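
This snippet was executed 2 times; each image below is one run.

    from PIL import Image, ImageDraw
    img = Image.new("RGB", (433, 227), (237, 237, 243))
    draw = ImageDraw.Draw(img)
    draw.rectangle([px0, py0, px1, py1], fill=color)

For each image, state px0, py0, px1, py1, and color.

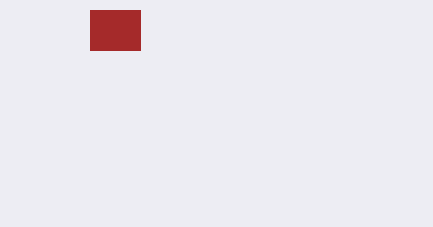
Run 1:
px0 = 90, py0 = 10, px1 = 140, py1 = 50, color = 'brown'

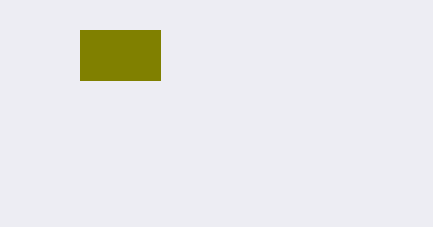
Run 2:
px0 = 80; py0 = 30; px1 = 160; py1 = 80; color = 'olive'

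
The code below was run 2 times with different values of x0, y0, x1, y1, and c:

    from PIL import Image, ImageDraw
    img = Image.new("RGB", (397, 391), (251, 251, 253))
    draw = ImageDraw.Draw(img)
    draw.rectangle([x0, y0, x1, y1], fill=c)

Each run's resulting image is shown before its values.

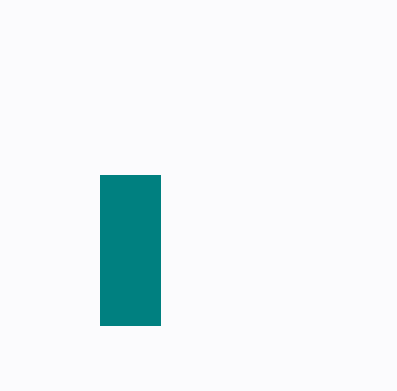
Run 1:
x0 = 100
y0 = 175
x1 = 160
y1 = 325
c = 'teal'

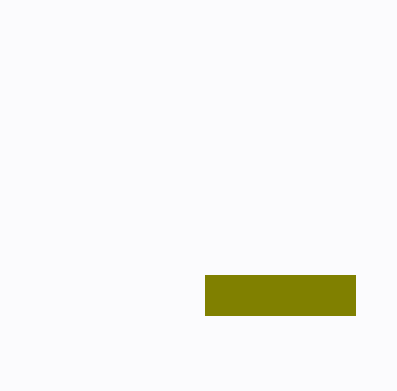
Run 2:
x0 = 205; y0 = 275; x1 = 355; y1 = 315; c = 'olive'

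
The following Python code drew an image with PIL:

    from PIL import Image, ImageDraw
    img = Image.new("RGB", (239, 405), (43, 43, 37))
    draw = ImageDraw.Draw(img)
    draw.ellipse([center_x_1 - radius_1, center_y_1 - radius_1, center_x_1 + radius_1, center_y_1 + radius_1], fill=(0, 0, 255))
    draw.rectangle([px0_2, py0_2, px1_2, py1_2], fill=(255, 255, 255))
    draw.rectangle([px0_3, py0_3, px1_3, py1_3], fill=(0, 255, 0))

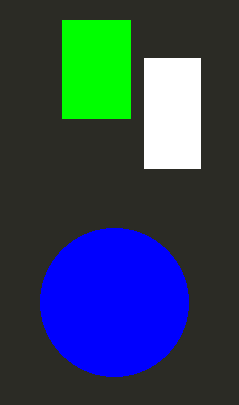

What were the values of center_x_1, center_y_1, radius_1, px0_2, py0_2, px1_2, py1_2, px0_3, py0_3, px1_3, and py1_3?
center_x_1 = 114
center_y_1 = 302
radius_1 = 74
px0_2 = 144
py0_2 = 58
px1_2 = 200
py1_2 = 168
px0_3 = 62
py0_3 = 20
px1_3 = 130
py1_3 = 118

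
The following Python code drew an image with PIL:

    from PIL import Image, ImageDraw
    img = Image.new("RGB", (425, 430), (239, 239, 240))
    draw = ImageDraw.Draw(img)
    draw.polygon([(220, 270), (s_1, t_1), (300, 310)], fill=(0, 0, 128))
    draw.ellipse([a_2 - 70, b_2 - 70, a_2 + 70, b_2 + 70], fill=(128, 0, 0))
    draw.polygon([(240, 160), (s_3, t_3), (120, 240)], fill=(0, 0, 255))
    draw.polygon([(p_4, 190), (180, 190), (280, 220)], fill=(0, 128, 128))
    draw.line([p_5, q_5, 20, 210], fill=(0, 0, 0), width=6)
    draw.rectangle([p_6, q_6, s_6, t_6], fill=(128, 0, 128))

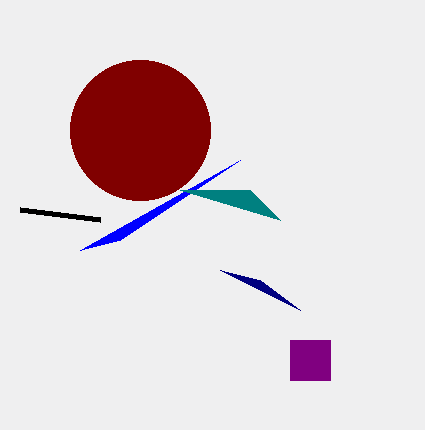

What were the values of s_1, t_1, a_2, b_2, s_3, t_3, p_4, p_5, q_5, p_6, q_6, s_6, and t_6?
s_1 = 260, t_1 = 280, a_2 = 140, b_2 = 130, s_3 = 80, t_3 = 250, p_4 = 250, p_5 = 100, q_5 = 220, p_6 = 290, q_6 = 340, s_6 = 330, t_6 = 380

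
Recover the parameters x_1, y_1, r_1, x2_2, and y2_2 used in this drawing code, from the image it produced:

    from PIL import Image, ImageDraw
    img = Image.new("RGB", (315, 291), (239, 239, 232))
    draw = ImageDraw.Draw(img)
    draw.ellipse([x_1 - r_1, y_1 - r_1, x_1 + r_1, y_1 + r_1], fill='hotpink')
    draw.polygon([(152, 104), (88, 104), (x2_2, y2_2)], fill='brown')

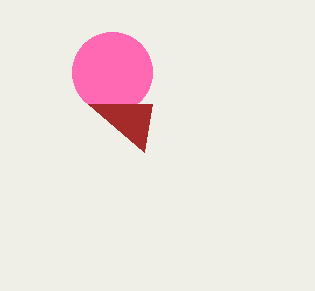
x_1 = 112; y_1 = 72; r_1 = 40; x2_2 = 144; y2_2 = 152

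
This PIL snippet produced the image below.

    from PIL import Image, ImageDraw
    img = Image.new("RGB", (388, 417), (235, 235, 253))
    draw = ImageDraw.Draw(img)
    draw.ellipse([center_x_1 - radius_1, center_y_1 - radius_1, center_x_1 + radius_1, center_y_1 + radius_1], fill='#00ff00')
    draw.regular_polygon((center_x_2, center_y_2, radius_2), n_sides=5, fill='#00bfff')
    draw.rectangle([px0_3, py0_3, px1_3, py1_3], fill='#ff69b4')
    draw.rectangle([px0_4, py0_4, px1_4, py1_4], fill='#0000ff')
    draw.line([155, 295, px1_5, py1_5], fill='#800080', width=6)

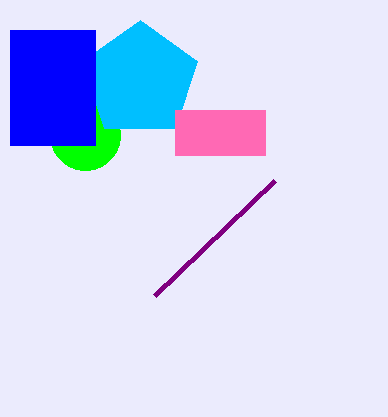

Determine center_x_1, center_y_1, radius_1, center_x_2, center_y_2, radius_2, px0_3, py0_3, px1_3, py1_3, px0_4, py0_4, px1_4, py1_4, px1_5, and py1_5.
center_x_1 = 85; center_y_1 = 135; radius_1 = 35; center_x_2 = 140; center_y_2 = 80; radius_2 = 60; px0_3 = 175; py0_3 = 110; px1_3 = 265; py1_3 = 155; px0_4 = 10; py0_4 = 30; px1_4 = 95; py1_4 = 145; px1_5 = 275; py1_5 = 180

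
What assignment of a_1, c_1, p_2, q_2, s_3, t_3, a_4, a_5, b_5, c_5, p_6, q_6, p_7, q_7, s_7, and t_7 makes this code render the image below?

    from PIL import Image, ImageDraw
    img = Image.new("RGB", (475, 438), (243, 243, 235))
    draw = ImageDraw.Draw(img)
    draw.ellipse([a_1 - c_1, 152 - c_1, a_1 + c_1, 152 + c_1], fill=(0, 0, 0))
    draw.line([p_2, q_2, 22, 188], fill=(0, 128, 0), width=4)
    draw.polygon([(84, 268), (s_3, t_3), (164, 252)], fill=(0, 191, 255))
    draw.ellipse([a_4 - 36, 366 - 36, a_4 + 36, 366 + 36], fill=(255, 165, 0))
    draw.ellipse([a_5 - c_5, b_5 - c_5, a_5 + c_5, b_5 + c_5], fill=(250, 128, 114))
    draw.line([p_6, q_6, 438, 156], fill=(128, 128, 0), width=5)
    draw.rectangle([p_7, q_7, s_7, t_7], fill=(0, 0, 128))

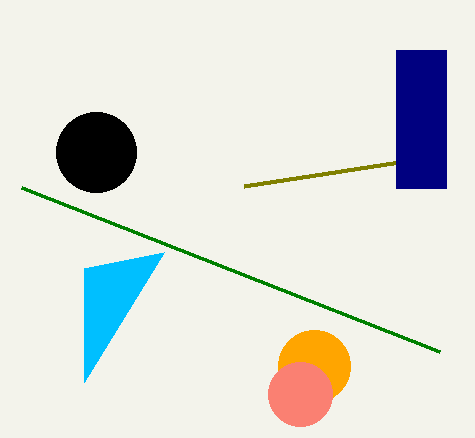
a_1 = 96, c_1 = 40, p_2 = 440, q_2 = 352, s_3 = 84, t_3 = 382, a_4 = 314, a_5 = 300, b_5 = 394, c_5 = 32, p_6 = 244, q_6 = 186, p_7 = 396, q_7 = 50, s_7 = 446, t_7 = 188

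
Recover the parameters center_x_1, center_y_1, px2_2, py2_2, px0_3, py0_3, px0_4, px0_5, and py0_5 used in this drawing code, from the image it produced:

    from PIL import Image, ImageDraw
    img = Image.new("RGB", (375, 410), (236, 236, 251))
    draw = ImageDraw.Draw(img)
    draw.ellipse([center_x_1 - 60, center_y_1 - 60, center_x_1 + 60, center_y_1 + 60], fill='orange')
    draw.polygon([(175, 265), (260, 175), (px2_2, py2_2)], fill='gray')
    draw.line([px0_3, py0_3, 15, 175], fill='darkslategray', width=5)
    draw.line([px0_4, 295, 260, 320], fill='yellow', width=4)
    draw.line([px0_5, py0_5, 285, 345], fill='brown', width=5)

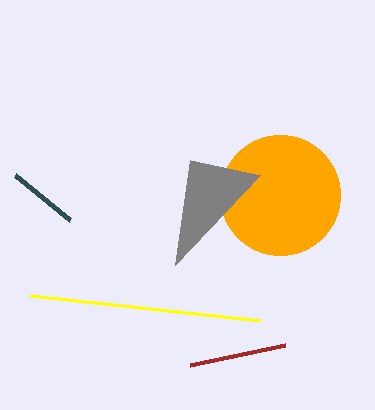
center_x_1 = 280; center_y_1 = 195; px2_2 = 190; py2_2 = 160; px0_3 = 70; py0_3 = 220; px0_4 = 30; px0_5 = 190; py0_5 = 365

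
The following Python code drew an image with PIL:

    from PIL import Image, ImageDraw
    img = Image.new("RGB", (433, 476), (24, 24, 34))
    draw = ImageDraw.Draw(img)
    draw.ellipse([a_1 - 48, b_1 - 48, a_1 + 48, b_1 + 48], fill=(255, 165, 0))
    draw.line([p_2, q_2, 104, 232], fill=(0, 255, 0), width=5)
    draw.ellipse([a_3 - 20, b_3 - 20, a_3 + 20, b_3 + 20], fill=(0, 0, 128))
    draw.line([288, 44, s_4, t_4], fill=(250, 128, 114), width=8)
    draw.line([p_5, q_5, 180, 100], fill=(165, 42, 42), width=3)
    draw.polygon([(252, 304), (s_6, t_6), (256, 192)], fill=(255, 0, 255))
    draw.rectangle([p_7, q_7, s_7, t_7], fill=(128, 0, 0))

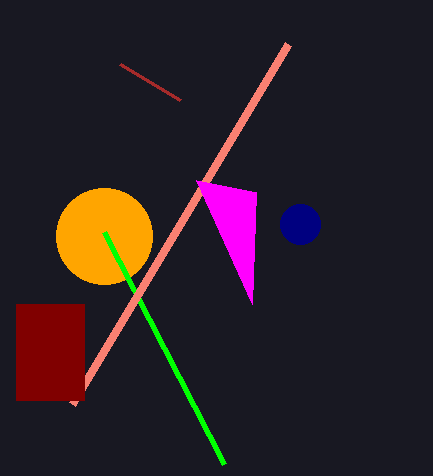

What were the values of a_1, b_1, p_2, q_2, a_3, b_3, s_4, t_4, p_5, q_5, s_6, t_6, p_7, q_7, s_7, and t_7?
a_1 = 104
b_1 = 236
p_2 = 224
q_2 = 464
a_3 = 300
b_3 = 224
s_4 = 72
t_4 = 404
p_5 = 120
q_5 = 64
s_6 = 196
t_6 = 180
p_7 = 16
q_7 = 304
s_7 = 84
t_7 = 400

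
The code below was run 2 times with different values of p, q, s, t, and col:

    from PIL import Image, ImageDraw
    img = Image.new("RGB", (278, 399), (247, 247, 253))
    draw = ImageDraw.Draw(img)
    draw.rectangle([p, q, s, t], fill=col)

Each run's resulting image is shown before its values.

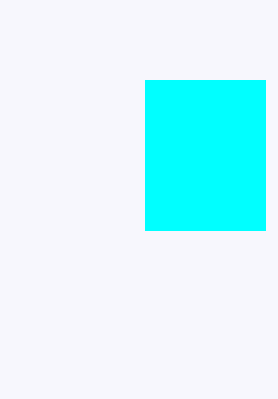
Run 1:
p = 145, q = 80, s = 265, t = 230, col = 'cyan'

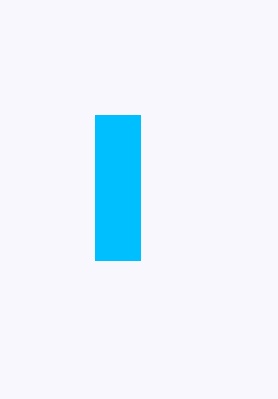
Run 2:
p = 95, q = 115, s = 140, t = 260, col = 'deepskyblue'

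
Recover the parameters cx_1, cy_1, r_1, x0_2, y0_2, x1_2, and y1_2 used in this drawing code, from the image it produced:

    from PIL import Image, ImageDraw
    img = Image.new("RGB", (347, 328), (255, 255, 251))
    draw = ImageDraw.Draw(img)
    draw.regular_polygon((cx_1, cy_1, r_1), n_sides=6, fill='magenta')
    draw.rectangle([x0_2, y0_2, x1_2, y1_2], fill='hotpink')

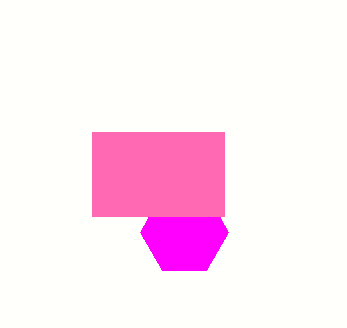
cx_1 = 184
cy_1 = 232
r_1 = 44
x0_2 = 92
y0_2 = 132
x1_2 = 224
y1_2 = 216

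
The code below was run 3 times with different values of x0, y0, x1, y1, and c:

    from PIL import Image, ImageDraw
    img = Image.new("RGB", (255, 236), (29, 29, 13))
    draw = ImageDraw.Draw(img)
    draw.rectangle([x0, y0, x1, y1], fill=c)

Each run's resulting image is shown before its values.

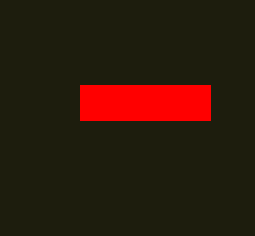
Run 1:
x0 = 80
y0 = 85
x1 = 210
y1 = 120
c = 'red'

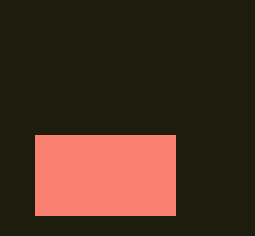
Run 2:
x0 = 35, y0 = 135, x1 = 175, y1 = 215, c = 'salmon'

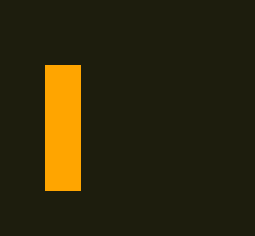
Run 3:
x0 = 45
y0 = 65
x1 = 80
y1 = 190
c = 'orange'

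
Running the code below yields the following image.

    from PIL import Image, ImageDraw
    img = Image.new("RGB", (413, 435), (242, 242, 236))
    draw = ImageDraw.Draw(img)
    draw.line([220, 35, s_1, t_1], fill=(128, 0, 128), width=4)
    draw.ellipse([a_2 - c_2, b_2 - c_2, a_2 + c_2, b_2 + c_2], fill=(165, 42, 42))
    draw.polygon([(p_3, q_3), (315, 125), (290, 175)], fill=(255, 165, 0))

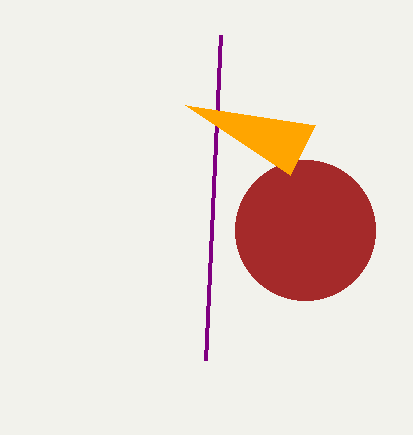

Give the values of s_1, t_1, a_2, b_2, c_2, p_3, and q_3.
s_1 = 205
t_1 = 360
a_2 = 305
b_2 = 230
c_2 = 70
p_3 = 185
q_3 = 105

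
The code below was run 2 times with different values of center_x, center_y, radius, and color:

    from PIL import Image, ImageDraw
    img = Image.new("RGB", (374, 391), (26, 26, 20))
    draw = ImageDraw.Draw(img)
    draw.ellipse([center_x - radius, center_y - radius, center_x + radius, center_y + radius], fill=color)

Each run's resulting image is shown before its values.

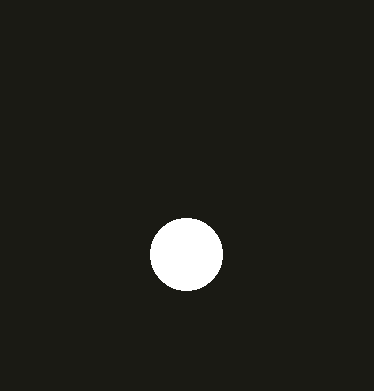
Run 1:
center_x = 186; center_y = 254; radius = 36; color = 'white'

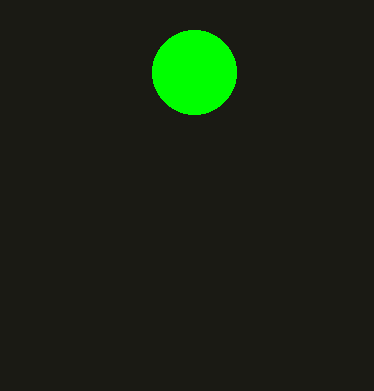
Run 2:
center_x = 194
center_y = 72
radius = 42
color = 'lime'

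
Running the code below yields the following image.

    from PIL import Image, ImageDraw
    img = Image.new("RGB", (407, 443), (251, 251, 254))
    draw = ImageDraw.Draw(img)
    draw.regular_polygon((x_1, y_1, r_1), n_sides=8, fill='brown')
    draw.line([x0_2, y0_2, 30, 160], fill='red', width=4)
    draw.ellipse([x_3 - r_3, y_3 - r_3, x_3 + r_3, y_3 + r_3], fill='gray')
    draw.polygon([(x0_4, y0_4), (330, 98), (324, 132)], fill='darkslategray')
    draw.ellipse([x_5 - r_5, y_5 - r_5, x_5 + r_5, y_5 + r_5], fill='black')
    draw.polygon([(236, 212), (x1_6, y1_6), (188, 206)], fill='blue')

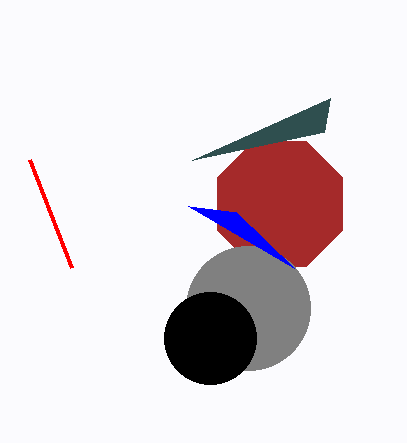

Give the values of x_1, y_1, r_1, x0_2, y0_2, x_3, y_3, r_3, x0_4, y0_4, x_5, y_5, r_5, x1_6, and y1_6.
x_1 = 280
y_1 = 204
r_1 = 68
x0_2 = 72
y0_2 = 268
x_3 = 248
y_3 = 308
r_3 = 62
x0_4 = 192
y0_4 = 160
x_5 = 210
y_5 = 338
r_5 = 46
x1_6 = 294
y1_6 = 268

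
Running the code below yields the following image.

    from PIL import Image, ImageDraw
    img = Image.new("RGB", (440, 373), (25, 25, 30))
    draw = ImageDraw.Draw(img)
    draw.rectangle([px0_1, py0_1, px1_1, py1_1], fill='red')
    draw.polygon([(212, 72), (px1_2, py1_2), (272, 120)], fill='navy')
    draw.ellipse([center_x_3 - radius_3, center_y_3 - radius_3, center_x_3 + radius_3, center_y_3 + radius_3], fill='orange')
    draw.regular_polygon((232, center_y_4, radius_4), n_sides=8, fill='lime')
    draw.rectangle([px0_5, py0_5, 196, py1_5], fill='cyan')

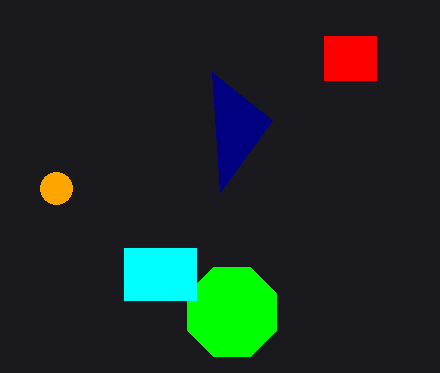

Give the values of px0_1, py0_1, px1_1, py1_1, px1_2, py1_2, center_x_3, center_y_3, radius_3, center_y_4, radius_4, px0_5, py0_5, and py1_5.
px0_1 = 324; py0_1 = 36; px1_1 = 376; py1_1 = 80; px1_2 = 220; py1_2 = 192; center_x_3 = 56; center_y_3 = 188; radius_3 = 16; center_y_4 = 312; radius_4 = 48; px0_5 = 124; py0_5 = 248; py1_5 = 300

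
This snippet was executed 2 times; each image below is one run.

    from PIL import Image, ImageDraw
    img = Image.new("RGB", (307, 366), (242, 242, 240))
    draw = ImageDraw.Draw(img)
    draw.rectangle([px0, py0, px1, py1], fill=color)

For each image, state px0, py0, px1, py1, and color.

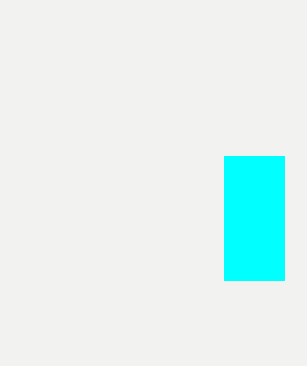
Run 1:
px0 = 224
py0 = 156
px1 = 284
py1 = 280
color = 'cyan'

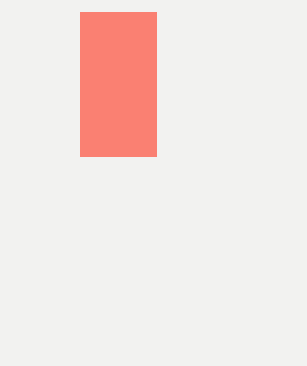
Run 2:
px0 = 80
py0 = 12
px1 = 156
py1 = 156
color = 'salmon'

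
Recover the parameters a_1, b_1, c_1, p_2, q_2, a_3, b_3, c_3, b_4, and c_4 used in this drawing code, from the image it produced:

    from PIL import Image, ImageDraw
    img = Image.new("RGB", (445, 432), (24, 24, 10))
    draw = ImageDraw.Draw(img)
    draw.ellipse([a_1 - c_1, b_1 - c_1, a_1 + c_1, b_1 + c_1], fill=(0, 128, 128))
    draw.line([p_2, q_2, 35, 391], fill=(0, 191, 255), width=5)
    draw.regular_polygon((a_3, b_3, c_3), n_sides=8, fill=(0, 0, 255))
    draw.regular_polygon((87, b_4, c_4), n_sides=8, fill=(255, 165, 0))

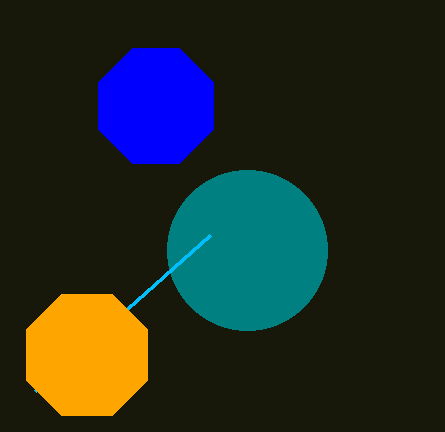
a_1 = 247; b_1 = 250; c_1 = 80; p_2 = 210; q_2 = 235; a_3 = 156; b_3 = 106; c_3 = 62; b_4 = 355; c_4 = 66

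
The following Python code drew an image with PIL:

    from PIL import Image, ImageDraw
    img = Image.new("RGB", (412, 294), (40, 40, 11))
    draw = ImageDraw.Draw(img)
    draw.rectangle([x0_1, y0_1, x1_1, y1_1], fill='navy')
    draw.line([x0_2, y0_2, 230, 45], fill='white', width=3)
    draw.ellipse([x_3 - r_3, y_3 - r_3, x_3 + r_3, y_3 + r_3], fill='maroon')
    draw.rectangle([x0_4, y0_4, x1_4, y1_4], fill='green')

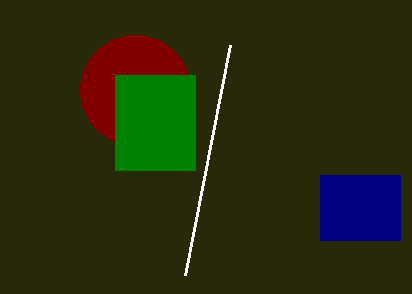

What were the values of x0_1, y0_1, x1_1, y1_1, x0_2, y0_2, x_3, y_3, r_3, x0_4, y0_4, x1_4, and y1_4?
x0_1 = 320, y0_1 = 175, x1_1 = 400, y1_1 = 240, x0_2 = 185, y0_2 = 275, x_3 = 135, y_3 = 90, r_3 = 55, x0_4 = 115, y0_4 = 75, x1_4 = 195, y1_4 = 170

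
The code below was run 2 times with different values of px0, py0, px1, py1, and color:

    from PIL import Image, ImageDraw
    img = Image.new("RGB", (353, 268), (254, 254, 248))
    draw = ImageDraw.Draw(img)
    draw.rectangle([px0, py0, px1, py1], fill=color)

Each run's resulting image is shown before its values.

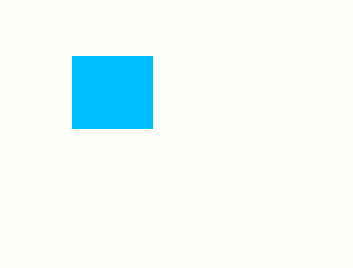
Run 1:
px0 = 72
py0 = 56
px1 = 152
py1 = 128
color = 'deepskyblue'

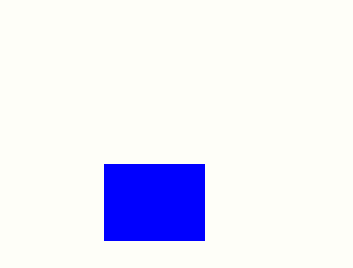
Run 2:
px0 = 104, py0 = 164, px1 = 204, py1 = 240, color = 'blue'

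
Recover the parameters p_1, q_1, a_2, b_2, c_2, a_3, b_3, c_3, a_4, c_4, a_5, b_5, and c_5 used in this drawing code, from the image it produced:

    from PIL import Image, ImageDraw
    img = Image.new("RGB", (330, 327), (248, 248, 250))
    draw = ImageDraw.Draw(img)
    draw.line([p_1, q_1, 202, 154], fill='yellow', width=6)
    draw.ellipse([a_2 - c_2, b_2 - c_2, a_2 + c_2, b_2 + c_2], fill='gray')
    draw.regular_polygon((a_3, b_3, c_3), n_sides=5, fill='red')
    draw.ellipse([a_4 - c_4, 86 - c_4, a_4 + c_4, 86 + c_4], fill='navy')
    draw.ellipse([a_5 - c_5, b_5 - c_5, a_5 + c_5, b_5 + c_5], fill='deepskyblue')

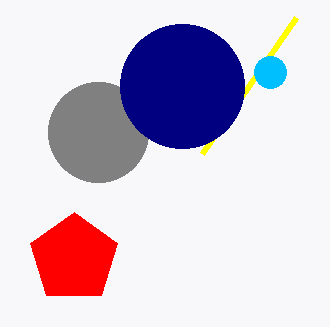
p_1 = 296
q_1 = 18
a_2 = 98
b_2 = 132
c_2 = 50
a_3 = 74
b_3 = 258
c_3 = 46
a_4 = 182
c_4 = 62
a_5 = 270
b_5 = 72
c_5 = 16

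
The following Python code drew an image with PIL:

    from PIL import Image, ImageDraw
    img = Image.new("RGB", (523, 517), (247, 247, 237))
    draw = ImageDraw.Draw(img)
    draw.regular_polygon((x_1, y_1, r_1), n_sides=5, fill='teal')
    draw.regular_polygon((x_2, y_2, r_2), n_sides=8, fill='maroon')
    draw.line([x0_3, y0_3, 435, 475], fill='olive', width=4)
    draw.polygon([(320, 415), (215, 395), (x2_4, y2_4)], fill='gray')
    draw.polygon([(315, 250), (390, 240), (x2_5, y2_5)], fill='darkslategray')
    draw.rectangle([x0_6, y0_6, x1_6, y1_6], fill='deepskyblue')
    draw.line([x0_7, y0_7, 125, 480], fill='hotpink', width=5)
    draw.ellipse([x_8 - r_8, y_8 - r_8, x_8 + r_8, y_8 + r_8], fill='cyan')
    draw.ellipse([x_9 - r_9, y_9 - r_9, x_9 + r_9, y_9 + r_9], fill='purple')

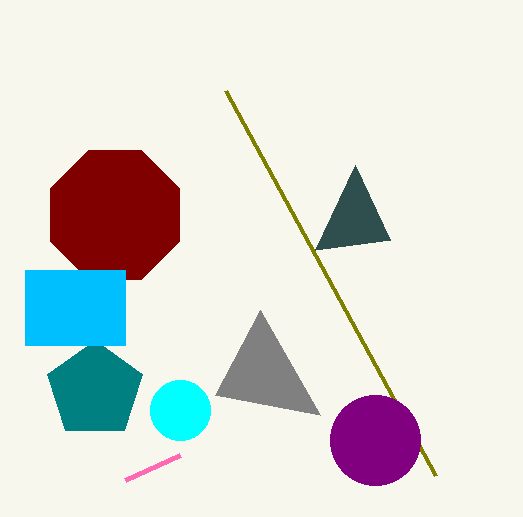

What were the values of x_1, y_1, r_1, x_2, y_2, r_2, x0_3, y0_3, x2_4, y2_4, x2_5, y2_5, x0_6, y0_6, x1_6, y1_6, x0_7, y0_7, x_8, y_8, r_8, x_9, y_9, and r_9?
x_1 = 95; y_1 = 390; r_1 = 50; x_2 = 115; y_2 = 215; r_2 = 70; x0_3 = 225; y0_3 = 90; x2_4 = 260; y2_4 = 310; x2_5 = 355; y2_5 = 165; x0_6 = 25; y0_6 = 270; x1_6 = 125; y1_6 = 345; x0_7 = 180; y0_7 = 455; x_8 = 180; y_8 = 410; r_8 = 30; x_9 = 375; y_9 = 440; r_9 = 45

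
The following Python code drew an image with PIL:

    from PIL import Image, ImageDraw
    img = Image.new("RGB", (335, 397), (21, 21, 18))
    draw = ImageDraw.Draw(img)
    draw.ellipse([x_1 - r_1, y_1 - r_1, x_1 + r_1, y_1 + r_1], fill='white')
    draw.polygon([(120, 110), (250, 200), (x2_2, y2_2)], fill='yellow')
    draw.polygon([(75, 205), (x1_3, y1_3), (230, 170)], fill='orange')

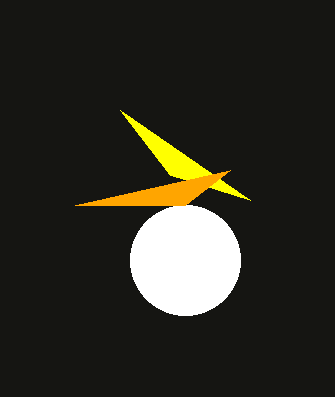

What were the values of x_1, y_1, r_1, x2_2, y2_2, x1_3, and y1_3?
x_1 = 185; y_1 = 260; r_1 = 55; x2_2 = 170; y2_2 = 175; x1_3 = 185; y1_3 = 205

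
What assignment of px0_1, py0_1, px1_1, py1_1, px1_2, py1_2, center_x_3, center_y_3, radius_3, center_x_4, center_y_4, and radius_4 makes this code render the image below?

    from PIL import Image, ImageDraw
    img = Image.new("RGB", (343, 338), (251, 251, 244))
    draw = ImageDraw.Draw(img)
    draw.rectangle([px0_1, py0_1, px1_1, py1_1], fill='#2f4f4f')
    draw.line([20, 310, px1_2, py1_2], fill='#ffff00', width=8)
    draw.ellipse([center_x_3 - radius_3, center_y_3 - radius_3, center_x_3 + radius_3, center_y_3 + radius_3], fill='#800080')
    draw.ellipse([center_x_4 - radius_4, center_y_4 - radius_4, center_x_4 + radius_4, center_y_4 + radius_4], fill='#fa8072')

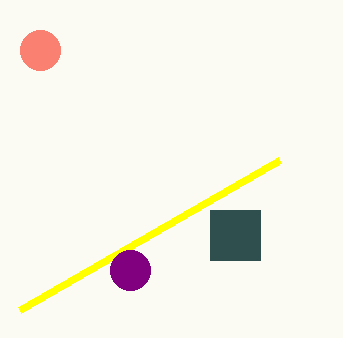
px0_1 = 210
py0_1 = 210
px1_1 = 260
py1_1 = 260
px1_2 = 280
py1_2 = 160
center_x_3 = 130
center_y_3 = 270
radius_3 = 20
center_x_4 = 40
center_y_4 = 50
radius_4 = 20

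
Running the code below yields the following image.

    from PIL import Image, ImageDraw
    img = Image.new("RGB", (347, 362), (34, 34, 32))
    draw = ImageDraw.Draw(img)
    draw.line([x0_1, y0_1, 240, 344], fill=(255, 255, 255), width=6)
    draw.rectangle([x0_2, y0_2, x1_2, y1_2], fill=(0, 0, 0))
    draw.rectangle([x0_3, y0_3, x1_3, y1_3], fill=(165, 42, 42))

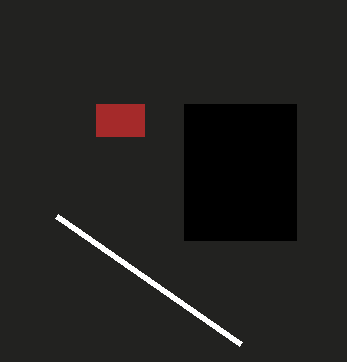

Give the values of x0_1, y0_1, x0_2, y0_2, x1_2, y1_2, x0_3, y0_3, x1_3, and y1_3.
x0_1 = 56
y0_1 = 216
x0_2 = 184
y0_2 = 104
x1_2 = 296
y1_2 = 240
x0_3 = 96
y0_3 = 104
x1_3 = 144
y1_3 = 136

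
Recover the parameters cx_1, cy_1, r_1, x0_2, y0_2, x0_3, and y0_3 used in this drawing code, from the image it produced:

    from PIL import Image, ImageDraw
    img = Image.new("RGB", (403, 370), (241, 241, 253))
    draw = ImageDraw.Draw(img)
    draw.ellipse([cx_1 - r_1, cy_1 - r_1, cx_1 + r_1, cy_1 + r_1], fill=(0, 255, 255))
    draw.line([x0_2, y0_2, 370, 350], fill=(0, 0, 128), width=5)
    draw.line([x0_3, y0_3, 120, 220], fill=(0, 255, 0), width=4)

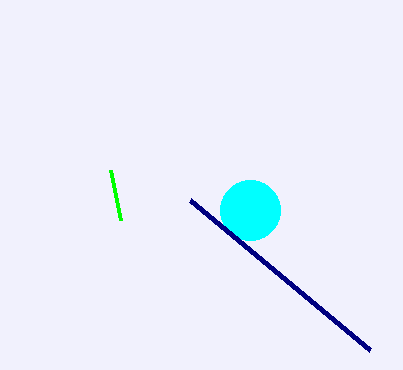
cx_1 = 250; cy_1 = 210; r_1 = 30; x0_2 = 190; y0_2 = 200; x0_3 = 110; y0_3 = 170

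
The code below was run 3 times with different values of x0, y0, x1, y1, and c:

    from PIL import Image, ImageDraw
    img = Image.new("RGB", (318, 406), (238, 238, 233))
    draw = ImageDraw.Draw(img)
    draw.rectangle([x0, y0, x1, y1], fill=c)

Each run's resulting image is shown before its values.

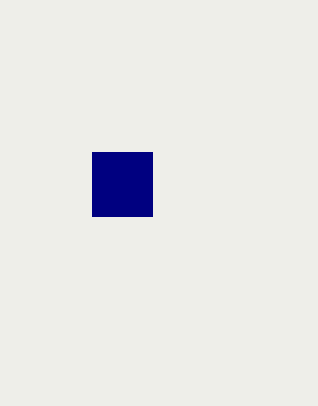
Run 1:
x0 = 92; y0 = 152; x1 = 152; y1 = 216; c = 'navy'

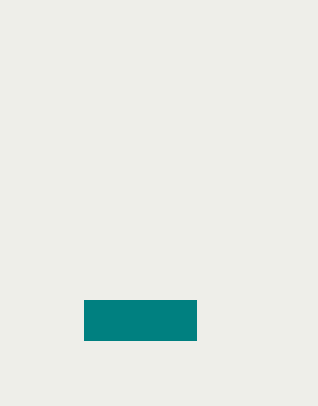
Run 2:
x0 = 84
y0 = 300
x1 = 196
y1 = 340
c = 'teal'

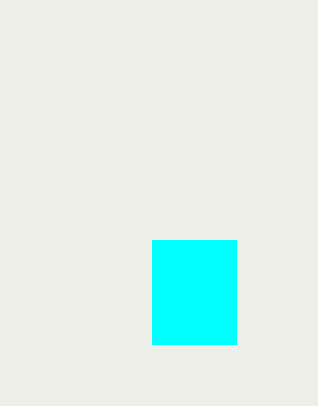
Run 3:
x0 = 152, y0 = 240, x1 = 236, y1 = 344, c = 'cyan'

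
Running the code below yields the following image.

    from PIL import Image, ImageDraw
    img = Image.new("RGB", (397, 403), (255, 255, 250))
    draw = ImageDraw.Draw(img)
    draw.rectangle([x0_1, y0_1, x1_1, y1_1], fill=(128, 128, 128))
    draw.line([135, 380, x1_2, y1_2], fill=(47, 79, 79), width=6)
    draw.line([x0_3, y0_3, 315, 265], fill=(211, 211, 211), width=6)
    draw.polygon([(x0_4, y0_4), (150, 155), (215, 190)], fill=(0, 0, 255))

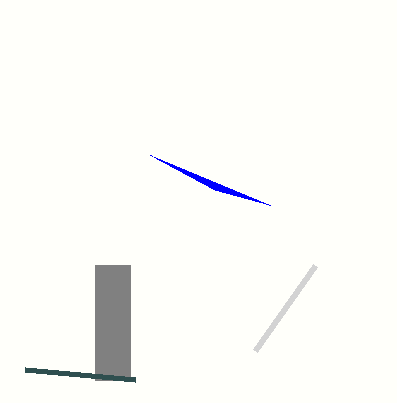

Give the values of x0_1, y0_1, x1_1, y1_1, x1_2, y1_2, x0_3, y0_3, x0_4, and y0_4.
x0_1 = 95, y0_1 = 265, x1_1 = 130, y1_1 = 380, x1_2 = 25, y1_2 = 370, x0_3 = 255, y0_3 = 350, x0_4 = 270, y0_4 = 205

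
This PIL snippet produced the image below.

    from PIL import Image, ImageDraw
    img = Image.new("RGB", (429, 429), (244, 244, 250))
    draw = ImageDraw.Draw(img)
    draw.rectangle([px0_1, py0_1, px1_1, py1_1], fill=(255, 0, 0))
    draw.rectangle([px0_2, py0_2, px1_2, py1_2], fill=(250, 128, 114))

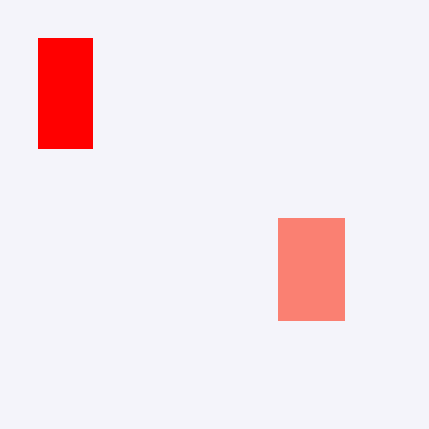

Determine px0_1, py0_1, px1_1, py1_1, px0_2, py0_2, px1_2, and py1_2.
px0_1 = 38
py0_1 = 38
px1_1 = 92
py1_1 = 148
px0_2 = 278
py0_2 = 218
px1_2 = 344
py1_2 = 320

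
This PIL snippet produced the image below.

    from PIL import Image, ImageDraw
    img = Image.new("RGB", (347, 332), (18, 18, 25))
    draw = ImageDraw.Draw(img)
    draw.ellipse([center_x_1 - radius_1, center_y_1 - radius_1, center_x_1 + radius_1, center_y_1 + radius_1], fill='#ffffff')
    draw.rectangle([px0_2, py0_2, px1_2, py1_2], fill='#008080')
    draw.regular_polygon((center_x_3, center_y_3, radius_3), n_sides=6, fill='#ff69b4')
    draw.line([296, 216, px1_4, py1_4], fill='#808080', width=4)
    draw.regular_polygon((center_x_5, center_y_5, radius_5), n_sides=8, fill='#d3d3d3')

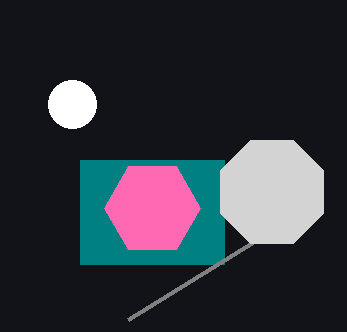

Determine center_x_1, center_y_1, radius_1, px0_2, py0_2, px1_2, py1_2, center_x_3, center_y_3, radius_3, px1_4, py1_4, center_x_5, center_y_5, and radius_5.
center_x_1 = 72; center_y_1 = 104; radius_1 = 24; px0_2 = 80; py0_2 = 160; px1_2 = 224; py1_2 = 264; center_x_3 = 152; center_y_3 = 208; radius_3 = 48; px1_4 = 128; py1_4 = 320; center_x_5 = 272; center_y_5 = 192; radius_5 = 56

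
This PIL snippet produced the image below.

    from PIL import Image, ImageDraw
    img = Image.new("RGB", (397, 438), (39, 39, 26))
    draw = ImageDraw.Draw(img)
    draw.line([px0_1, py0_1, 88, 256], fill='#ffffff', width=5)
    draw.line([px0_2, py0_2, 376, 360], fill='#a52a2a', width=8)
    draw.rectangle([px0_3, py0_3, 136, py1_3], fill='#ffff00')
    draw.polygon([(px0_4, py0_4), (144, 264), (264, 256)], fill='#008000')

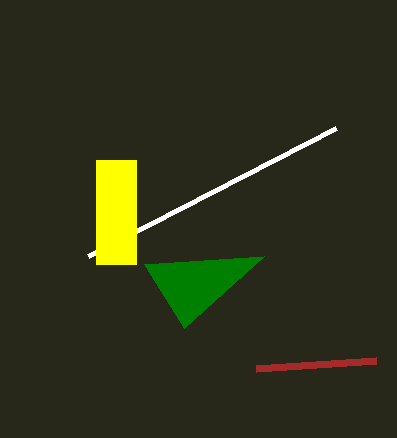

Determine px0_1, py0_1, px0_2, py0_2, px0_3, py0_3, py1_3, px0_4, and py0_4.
px0_1 = 336
py0_1 = 128
px0_2 = 256
py0_2 = 368
px0_3 = 96
py0_3 = 160
py1_3 = 264
px0_4 = 184
py0_4 = 328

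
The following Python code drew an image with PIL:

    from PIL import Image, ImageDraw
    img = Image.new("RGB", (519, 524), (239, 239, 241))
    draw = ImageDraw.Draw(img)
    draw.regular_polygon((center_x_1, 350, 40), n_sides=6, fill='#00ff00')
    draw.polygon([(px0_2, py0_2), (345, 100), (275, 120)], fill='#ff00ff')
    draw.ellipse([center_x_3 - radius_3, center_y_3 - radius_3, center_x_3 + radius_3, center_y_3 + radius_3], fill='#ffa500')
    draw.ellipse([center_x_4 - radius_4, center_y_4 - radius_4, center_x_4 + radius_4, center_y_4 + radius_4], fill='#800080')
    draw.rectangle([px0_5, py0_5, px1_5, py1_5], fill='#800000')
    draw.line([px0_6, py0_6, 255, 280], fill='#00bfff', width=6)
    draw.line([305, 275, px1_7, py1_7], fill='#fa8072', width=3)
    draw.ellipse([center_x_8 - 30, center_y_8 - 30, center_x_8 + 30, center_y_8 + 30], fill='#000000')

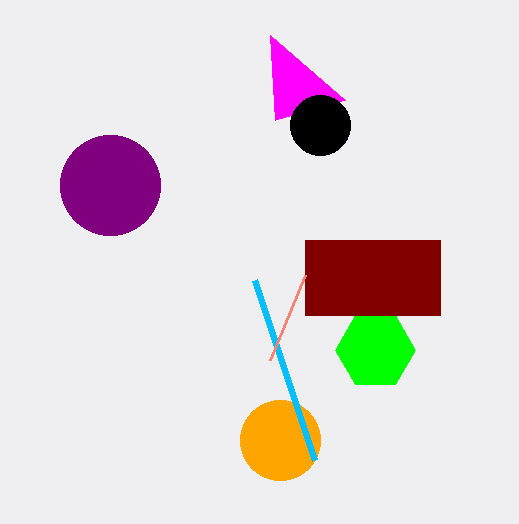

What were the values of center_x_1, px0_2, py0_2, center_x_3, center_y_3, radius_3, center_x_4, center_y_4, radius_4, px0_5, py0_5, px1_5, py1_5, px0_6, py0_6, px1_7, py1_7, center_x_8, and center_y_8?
center_x_1 = 375, px0_2 = 270, py0_2 = 35, center_x_3 = 280, center_y_3 = 440, radius_3 = 40, center_x_4 = 110, center_y_4 = 185, radius_4 = 50, px0_5 = 305, py0_5 = 240, px1_5 = 440, py1_5 = 315, px0_6 = 315, py0_6 = 460, px1_7 = 270, py1_7 = 360, center_x_8 = 320, center_y_8 = 125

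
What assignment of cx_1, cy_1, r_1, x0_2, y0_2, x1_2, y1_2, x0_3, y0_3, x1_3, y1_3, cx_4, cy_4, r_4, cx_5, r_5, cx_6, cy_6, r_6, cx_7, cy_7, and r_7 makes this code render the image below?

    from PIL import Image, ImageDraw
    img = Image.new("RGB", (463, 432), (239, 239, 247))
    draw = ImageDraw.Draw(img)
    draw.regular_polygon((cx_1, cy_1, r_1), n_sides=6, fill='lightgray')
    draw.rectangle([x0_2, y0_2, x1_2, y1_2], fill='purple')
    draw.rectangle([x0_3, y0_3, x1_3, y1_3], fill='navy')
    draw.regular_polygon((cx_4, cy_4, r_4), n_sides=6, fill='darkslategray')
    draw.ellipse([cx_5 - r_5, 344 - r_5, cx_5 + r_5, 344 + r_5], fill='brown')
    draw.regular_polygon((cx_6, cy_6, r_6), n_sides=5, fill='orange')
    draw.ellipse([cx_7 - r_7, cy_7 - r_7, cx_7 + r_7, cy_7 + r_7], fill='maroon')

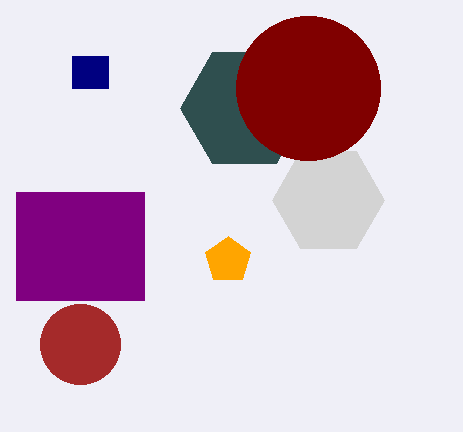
cx_1 = 328; cy_1 = 200; r_1 = 56; x0_2 = 16; y0_2 = 192; x1_2 = 144; y1_2 = 300; x0_3 = 72; y0_3 = 56; x1_3 = 108; y1_3 = 88; cx_4 = 244; cy_4 = 108; r_4 = 64; cx_5 = 80; r_5 = 40; cx_6 = 228; cy_6 = 260; r_6 = 24; cx_7 = 308; cy_7 = 88; r_7 = 72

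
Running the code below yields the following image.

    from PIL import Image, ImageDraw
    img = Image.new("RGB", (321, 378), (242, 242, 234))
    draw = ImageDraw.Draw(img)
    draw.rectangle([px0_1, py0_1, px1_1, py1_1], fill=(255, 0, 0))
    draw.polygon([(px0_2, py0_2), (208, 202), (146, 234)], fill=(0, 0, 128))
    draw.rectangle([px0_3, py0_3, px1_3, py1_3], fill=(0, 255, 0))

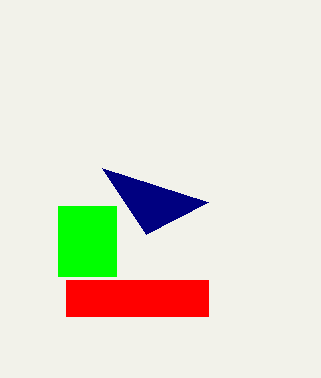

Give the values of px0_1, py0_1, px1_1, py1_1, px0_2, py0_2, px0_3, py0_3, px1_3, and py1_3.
px0_1 = 66, py0_1 = 280, px1_1 = 208, py1_1 = 316, px0_2 = 102, py0_2 = 168, px0_3 = 58, py0_3 = 206, px1_3 = 116, py1_3 = 276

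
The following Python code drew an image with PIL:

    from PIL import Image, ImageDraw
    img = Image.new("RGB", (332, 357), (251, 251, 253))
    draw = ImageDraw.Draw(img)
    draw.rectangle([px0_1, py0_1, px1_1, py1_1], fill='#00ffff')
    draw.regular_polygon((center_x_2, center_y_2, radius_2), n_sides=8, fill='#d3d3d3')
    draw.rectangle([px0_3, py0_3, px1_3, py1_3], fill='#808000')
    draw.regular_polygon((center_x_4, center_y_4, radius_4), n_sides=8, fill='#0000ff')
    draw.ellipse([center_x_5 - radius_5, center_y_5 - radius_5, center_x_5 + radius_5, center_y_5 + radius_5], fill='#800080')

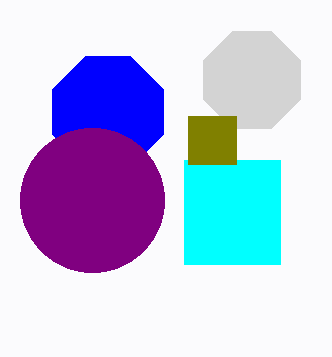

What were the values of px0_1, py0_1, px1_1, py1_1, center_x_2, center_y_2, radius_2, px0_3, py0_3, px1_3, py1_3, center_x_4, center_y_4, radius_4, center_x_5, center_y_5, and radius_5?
px0_1 = 184
py0_1 = 160
px1_1 = 280
py1_1 = 264
center_x_2 = 252
center_y_2 = 80
radius_2 = 52
px0_3 = 188
py0_3 = 116
px1_3 = 236
py1_3 = 164
center_x_4 = 108
center_y_4 = 112
radius_4 = 60
center_x_5 = 92
center_y_5 = 200
radius_5 = 72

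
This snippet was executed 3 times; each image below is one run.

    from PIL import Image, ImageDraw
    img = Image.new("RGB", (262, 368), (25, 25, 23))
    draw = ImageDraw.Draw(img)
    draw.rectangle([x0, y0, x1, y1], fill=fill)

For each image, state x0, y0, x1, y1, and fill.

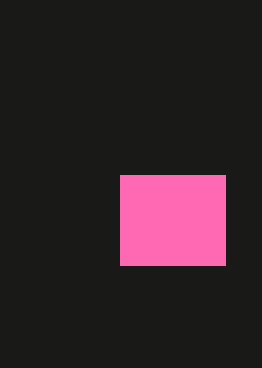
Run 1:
x0 = 120, y0 = 175, x1 = 225, y1 = 265, fill = 'hotpink'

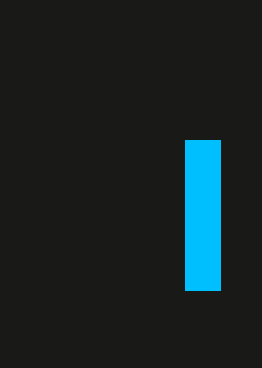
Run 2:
x0 = 185, y0 = 140, x1 = 220, y1 = 290, fill = 'deepskyblue'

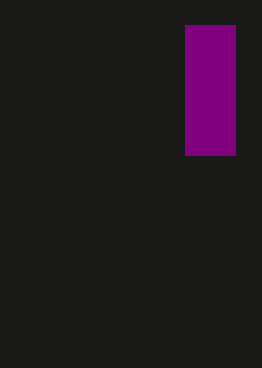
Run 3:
x0 = 185; y0 = 25; x1 = 235; y1 = 155; fill = 'purple'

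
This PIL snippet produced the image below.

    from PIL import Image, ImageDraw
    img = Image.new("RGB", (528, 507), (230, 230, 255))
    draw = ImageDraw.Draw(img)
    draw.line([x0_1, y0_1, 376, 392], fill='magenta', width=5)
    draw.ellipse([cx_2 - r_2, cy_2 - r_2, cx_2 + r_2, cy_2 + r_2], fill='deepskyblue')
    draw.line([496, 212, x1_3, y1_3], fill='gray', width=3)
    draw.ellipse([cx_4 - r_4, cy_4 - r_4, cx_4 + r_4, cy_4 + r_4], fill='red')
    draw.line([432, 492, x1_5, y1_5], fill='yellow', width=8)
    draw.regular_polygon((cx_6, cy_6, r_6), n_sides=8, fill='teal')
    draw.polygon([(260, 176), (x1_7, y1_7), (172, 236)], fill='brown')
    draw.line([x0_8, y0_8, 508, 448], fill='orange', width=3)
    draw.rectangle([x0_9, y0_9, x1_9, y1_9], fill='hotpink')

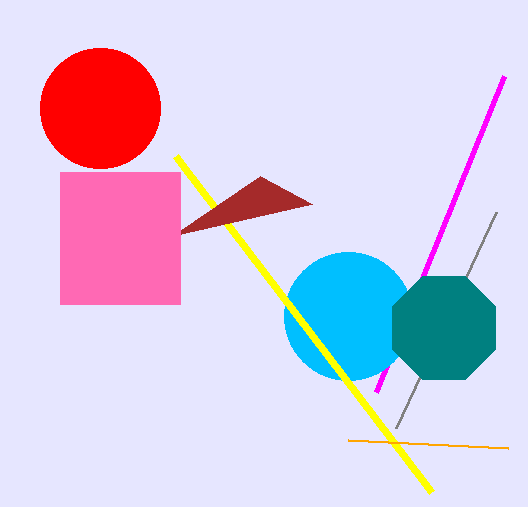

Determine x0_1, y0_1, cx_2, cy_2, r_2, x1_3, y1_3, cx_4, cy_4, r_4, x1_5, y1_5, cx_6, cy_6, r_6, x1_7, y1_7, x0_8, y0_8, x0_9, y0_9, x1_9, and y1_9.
x0_1 = 504; y0_1 = 76; cx_2 = 348; cy_2 = 316; r_2 = 64; x1_3 = 396; y1_3 = 428; cx_4 = 100; cy_4 = 108; r_4 = 60; x1_5 = 176; y1_5 = 156; cx_6 = 444; cy_6 = 328; r_6 = 56; x1_7 = 312; y1_7 = 204; x0_8 = 348; y0_8 = 440; x0_9 = 60; y0_9 = 172; x1_9 = 180; y1_9 = 304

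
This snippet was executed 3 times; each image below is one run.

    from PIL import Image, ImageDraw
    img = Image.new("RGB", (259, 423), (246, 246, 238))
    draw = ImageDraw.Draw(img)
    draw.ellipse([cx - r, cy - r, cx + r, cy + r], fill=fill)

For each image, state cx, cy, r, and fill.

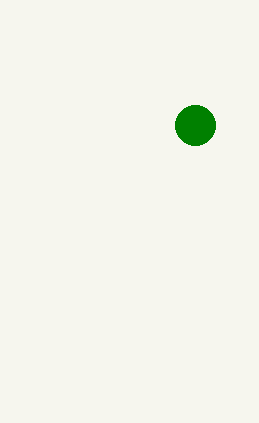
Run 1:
cx = 195, cy = 125, r = 20, fill = 'green'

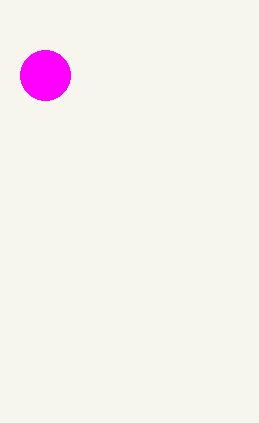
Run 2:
cx = 45
cy = 75
r = 25
fill = 'magenta'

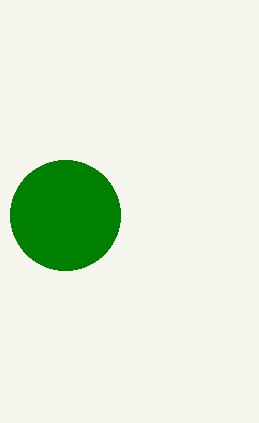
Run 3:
cx = 65
cy = 215
r = 55
fill = 'green'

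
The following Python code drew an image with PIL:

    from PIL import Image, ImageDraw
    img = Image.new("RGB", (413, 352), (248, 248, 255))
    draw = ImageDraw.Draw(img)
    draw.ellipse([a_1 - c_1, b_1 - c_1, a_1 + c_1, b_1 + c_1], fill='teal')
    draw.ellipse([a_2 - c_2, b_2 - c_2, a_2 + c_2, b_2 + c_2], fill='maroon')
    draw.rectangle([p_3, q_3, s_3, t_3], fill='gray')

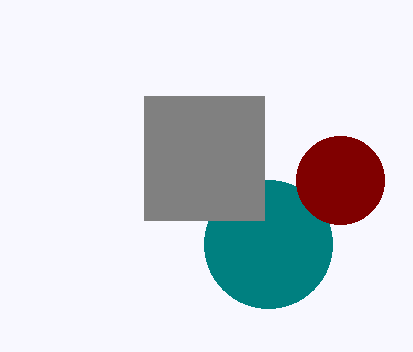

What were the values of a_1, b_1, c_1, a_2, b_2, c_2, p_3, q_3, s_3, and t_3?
a_1 = 268, b_1 = 244, c_1 = 64, a_2 = 340, b_2 = 180, c_2 = 44, p_3 = 144, q_3 = 96, s_3 = 264, t_3 = 220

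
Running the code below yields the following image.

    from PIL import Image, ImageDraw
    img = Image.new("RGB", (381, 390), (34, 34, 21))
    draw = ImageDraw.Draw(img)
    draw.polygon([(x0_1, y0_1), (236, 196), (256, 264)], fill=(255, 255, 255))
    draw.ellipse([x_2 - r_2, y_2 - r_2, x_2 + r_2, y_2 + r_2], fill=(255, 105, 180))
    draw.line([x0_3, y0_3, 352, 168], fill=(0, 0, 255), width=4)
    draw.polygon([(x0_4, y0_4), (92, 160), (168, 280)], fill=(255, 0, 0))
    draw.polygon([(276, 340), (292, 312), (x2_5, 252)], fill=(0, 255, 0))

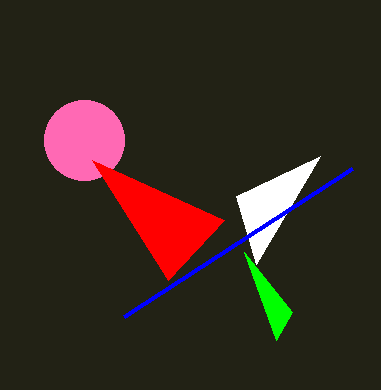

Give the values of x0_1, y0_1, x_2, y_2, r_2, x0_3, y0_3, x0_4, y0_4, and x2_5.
x0_1 = 320, y0_1 = 156, x_2 = 84, y_2 = 140, r_2 = 40, x0_3 = 124, y0_3 = 316, x0_4 = 224, y0_4 = 220, x2_5 = 244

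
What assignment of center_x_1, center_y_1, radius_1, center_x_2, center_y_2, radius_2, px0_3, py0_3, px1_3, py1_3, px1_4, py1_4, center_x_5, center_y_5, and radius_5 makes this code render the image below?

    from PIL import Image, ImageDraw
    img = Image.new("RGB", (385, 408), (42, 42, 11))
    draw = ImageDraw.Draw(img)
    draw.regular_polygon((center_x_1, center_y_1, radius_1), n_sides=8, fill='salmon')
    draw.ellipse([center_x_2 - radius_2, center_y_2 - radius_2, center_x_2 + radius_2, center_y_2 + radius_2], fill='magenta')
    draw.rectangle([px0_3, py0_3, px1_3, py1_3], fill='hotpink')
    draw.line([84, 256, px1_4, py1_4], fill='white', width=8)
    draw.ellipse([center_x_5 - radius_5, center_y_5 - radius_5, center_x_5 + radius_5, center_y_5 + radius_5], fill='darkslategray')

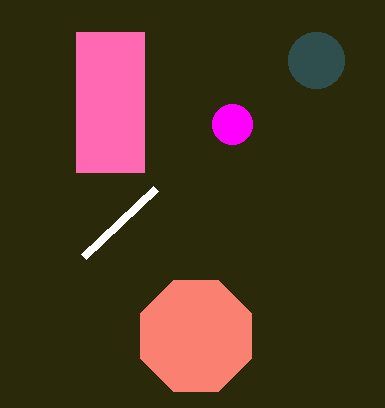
center_x_1 = 196
center_y_1 = 336
radius_1 = 60
center_x_2 = 232
center_y_2 = 124
radius_2 = 20
px0_3 = 76
py0_3 = 32
px1_3 = 144
py1_3 = 172
px1_4 = 156
py1_4 = 188
center_x_5 = 316
center_y_5 = 60
radius_5 = 28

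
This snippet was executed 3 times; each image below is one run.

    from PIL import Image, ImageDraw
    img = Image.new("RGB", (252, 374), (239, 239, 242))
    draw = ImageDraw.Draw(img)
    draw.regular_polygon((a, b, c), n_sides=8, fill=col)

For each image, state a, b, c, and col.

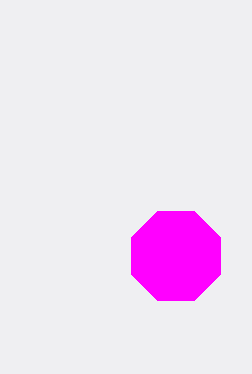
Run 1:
a = 176, b = 256, c = 48, col = 'magenta'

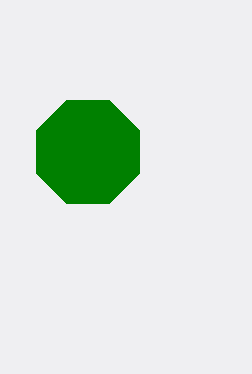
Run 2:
a = 88, b = 152, c = 56, col = 'green'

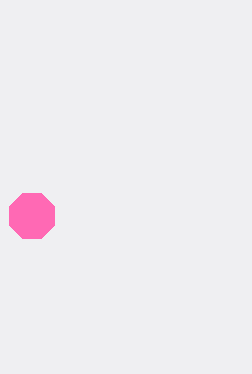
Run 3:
a = 32, b = 216, c = 24, col = 'hotpink'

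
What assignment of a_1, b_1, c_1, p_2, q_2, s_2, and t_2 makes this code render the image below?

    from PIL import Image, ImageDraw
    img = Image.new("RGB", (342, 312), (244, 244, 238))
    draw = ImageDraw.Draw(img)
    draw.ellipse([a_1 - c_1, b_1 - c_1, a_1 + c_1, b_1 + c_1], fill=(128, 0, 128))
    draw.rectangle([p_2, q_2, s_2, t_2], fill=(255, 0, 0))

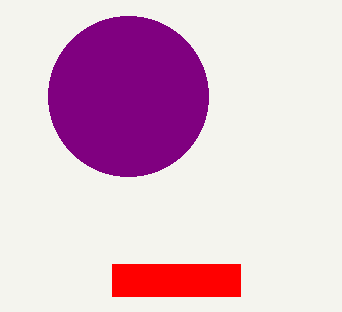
a_1 = 128
b_1 = 96
c_1 = 80
p_2 = 112
q_2 = 264
s_2 = 240
t_2 = 296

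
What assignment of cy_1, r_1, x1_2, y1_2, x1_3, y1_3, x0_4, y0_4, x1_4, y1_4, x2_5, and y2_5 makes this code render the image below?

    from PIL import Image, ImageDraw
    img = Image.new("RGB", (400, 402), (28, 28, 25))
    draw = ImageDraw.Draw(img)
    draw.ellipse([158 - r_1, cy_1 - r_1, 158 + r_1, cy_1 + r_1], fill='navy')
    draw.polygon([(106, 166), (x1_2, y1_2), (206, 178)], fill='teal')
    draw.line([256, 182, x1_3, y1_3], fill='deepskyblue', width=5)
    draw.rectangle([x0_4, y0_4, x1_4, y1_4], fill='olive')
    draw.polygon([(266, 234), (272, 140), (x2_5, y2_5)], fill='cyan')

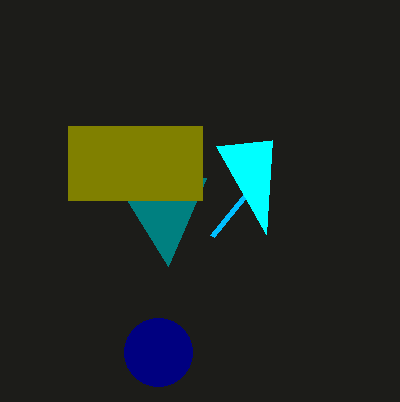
cy_1 = 352
r_1 = 34
x1_2 = 168
y1_2 = 266
x1_3 = 212
y1_3 = 236
x0_4 = 68
y0_4 = 126
x1_4 = 202
y1_4 = 200
x2_5 = 216
y2_5 = 146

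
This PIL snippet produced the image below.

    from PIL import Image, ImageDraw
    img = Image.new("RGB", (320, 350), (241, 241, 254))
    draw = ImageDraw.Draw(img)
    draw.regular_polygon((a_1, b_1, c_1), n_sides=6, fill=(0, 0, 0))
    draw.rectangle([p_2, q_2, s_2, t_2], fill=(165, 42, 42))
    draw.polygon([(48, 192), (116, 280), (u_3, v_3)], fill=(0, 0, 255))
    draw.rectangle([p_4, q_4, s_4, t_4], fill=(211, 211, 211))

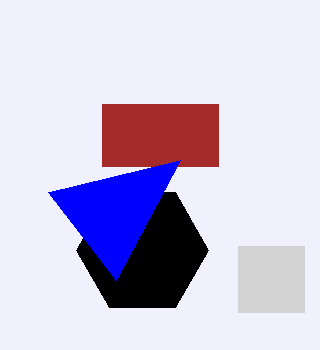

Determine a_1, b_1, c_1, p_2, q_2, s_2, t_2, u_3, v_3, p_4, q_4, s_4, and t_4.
a_1 = 142
b_1 = 250
c_1 = 66
p_2 = 102
q_2 = 104
s_2 = 218
t_2 = 166
u_3 = 180
v_3 = 160
p_4 = 238
q_4 = 246
s_4 = 304
t_4 = 312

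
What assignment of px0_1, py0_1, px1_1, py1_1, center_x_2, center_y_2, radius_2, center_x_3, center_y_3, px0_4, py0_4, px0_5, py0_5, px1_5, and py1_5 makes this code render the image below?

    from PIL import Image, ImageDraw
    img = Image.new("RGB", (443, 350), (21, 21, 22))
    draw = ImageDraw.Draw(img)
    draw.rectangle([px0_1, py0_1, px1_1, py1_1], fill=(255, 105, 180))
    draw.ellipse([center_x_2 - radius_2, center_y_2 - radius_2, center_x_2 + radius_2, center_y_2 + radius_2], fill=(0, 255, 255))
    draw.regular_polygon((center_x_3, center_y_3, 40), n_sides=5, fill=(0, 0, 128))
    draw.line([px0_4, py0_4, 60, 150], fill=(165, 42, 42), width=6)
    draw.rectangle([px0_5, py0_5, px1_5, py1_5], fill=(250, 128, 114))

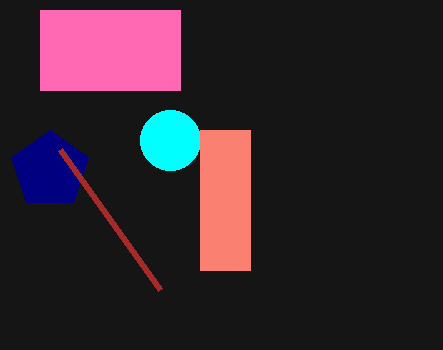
px0_1 = 40; py0_1 = 10; px1_1 = 180; py1_1 = 90; center_x_2 = 170; center_y_2 = 140; radius_2 = 30; center_x_3 = 50; center_y_3 = 170; px0_4 = 160; py0_4 = 290; px0_5 = 200; py0_5 = 130; px1_5 = 250; py1_5 = 270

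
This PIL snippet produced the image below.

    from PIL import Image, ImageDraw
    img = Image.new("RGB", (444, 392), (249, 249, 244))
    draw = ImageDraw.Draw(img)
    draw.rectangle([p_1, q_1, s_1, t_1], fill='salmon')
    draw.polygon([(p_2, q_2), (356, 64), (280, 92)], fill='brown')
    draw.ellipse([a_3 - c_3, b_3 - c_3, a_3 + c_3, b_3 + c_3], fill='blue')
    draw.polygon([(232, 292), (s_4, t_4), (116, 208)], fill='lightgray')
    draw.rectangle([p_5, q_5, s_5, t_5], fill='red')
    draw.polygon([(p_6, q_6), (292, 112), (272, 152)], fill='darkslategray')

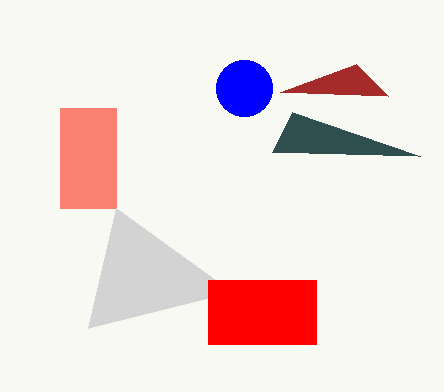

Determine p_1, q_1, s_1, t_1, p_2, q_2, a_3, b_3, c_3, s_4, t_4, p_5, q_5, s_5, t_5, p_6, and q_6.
p_1 = 60, q_1 = 108, s_1 = 116, t_1 = 208, p_2 = 388, q_2 = 96, a_3 = 244, b_3 = 88, c_3 = 28, s_4 = 88, t_4 = 328, p_5 = 208, q_5 = 280, s_5 = 316, t_5 = 344, p_6 = 420, q_6 = 156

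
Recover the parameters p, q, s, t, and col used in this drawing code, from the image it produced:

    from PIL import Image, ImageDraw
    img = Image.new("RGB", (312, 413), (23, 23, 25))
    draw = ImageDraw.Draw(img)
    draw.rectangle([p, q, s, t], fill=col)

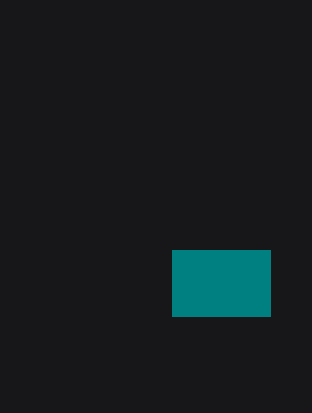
p = 172; q = 250; s = 270; t = 316; col = 'teal'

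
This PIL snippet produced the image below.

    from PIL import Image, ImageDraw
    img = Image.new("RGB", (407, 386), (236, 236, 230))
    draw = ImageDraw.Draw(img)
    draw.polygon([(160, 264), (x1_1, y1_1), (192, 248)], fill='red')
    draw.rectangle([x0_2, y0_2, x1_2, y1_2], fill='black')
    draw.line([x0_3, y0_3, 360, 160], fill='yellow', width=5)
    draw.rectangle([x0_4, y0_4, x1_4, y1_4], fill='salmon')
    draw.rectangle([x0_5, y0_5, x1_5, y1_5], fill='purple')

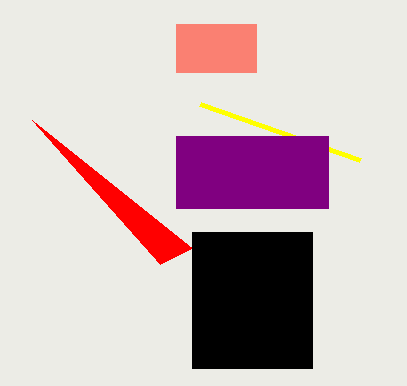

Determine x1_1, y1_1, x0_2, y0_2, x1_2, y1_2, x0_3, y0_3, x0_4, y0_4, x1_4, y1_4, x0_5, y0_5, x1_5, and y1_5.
x1_1 = 32; y1_1 = 120; x0_2 = 192; y0_2 = 232; x1_2 = 312; y1_2 = 368; x0_3 = 200; y0_3 = 104; x0_4 = 176; y0_4 = 24; x1_4 = 256; y1_4 = 72; x0_5 = 176; y0_5 = 136; x1_5 = 328; y1_5 = 208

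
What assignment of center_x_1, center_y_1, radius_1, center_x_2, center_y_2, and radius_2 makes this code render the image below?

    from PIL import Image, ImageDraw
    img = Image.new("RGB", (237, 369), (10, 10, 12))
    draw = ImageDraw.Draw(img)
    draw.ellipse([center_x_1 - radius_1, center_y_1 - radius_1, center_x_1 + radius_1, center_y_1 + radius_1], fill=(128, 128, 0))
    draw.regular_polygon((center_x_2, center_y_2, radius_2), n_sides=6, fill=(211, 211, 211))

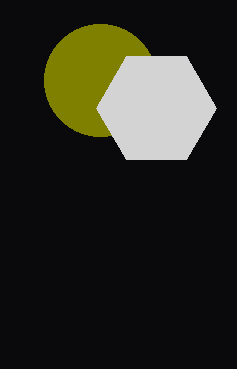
center_x_1 = 100, center_y_1 = 80, radius_1 = 56, center_x_2 = 156, center_y_2 = 108, radius_2 = 60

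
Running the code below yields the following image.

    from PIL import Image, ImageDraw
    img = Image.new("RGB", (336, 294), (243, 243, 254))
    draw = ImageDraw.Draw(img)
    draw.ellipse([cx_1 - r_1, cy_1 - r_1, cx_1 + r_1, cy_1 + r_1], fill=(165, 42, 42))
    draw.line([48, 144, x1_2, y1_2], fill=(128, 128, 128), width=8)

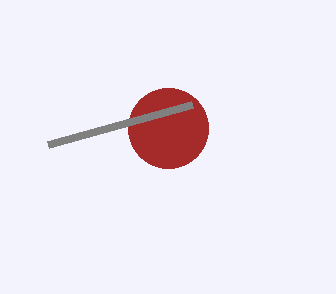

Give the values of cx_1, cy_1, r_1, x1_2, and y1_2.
cx_1 = 168
cy_1 = 128
r_1 = 40
x1_2 = 192
y1_2 = 104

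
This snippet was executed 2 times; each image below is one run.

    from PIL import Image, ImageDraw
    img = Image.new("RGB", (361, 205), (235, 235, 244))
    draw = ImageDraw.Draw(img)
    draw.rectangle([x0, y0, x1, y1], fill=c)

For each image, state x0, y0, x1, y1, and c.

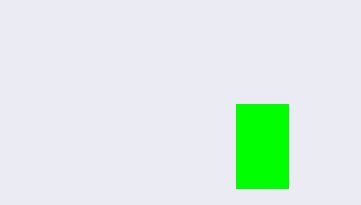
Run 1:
x0 = 236
y0 = 104
x1 = 288
y1 = 188
c = 'lime'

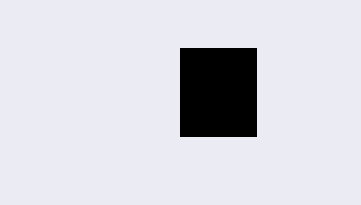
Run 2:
x0 = 180, y0 = 48, x1 = 256, y1 = 136, c = 'black'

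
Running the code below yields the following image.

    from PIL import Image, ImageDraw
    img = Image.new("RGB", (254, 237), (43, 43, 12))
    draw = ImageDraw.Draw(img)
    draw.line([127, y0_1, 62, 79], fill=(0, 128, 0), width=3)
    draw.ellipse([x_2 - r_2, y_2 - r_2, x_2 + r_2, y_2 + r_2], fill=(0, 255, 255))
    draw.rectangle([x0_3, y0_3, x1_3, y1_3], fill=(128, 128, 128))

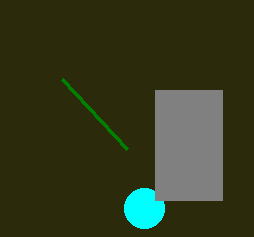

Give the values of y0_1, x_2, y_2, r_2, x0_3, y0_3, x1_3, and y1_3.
y0_1 = 149; x_2 = 144; y_2 = 208; r_2 = 20; x0_3 = 155; y0_3 = 90; x1_3 = 222; y1_3 = 200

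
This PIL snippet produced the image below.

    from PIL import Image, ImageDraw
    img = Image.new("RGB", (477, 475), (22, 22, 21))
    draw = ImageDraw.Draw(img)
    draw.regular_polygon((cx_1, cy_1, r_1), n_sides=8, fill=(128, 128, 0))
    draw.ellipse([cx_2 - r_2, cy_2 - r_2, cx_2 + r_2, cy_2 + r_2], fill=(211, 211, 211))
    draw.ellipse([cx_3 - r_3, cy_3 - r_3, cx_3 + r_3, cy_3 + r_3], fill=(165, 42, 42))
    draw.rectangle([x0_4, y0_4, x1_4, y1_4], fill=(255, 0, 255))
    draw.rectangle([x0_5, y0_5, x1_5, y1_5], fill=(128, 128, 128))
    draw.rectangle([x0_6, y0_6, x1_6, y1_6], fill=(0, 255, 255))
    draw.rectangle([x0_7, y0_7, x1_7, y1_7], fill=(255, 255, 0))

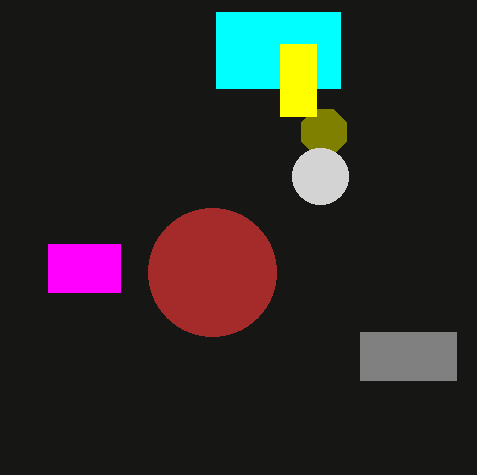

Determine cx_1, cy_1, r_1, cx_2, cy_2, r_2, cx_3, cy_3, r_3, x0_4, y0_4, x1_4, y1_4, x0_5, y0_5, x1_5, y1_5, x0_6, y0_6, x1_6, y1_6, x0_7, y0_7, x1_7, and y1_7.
cx_1 = 324
cy_1 = 132
r_1 = 24
cx_2 = 320
cy_2 = 176
r_2 = 28
cx_3 = 212
cy_3 = 272
r_3 = 64
x0_4 = 48
y0_4 = 244
x1_4 = 120
y1_4 = 292
x0_5 = 360
y0_5 = 332
x1_5 = 456
y1_5 = 380
x0_6 = 216
y0_6 = 12
x1_6 = 340
y1_6 = 88
x0_7 = 280
y0_7 = 44
x1_7 = 316
y1_7 = 116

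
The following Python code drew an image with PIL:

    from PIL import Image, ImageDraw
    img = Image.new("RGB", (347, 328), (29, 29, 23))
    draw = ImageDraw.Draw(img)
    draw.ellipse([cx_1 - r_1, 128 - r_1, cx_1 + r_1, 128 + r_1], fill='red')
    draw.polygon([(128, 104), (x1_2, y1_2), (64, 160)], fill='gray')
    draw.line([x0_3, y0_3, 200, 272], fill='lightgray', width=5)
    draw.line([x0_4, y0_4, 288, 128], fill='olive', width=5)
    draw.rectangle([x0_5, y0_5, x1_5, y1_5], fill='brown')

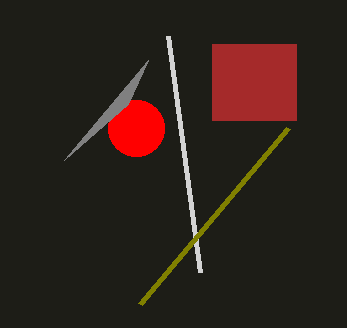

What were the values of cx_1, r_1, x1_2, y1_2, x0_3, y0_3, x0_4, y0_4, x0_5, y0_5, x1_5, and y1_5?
cx_1 = 136
r_1 = 28
x1_2 = 148
y1_2 = 60
x0_3 = 168
y0_3 = 36
x0_4 = 140
y0_4 = 304
x0_5 = 212
y0_5 = 44
x1_5 = 296
y1_5 = 120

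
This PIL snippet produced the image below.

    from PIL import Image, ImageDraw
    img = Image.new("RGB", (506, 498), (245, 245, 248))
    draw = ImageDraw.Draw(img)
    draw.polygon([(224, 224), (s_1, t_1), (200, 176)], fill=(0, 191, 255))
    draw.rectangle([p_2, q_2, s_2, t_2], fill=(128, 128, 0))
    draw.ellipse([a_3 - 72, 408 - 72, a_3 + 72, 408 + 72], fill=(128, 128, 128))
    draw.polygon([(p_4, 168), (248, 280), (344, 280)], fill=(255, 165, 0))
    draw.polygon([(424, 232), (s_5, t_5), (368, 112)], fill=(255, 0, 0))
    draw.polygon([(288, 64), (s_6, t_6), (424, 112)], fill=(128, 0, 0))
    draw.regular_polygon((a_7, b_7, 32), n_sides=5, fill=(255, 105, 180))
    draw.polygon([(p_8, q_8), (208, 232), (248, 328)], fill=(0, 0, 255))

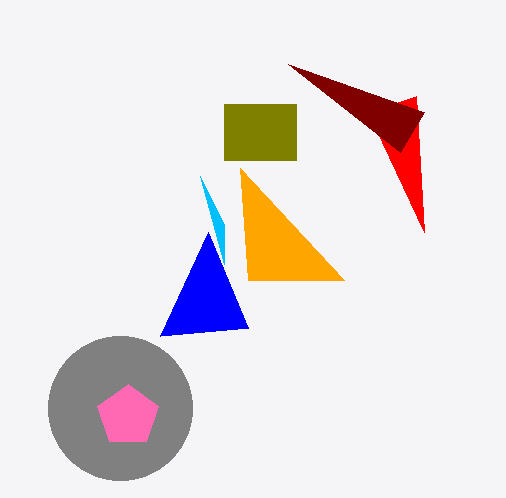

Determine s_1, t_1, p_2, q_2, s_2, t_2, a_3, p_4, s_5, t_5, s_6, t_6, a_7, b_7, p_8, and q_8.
s_1 = 224
t_1 = 264
p_2 = 224
q_2 = 104
s_2 = 296
t_2 = 160
a_3 = 120
p_4 = 240
s_5 = 416
t_5 = 96
s_6 = 400
t_6 = 152
a_7 = 128
b_7 = 416
p_8 = 160
q_8 = 336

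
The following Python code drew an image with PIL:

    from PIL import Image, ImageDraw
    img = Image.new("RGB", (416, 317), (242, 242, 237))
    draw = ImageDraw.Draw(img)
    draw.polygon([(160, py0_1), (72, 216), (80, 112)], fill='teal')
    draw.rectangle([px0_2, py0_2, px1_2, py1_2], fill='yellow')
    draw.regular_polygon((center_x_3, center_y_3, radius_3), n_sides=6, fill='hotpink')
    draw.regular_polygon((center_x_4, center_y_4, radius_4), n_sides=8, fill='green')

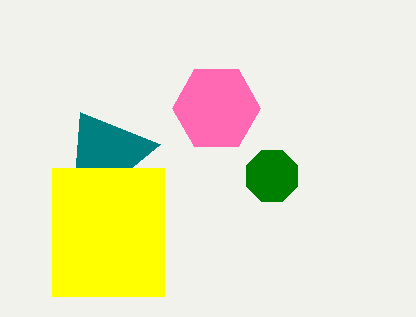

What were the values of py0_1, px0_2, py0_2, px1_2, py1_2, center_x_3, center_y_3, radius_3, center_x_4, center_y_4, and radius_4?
py0_1 = 144, px0_2 = 52, py0_2 = 168, px1_2 = 164, py1_2 = 296, center_x_3 = 216, center_y_3 = 108, radius_3 = 44, center_x_4 = 272, center_y_4 = 176, radius_4 = 28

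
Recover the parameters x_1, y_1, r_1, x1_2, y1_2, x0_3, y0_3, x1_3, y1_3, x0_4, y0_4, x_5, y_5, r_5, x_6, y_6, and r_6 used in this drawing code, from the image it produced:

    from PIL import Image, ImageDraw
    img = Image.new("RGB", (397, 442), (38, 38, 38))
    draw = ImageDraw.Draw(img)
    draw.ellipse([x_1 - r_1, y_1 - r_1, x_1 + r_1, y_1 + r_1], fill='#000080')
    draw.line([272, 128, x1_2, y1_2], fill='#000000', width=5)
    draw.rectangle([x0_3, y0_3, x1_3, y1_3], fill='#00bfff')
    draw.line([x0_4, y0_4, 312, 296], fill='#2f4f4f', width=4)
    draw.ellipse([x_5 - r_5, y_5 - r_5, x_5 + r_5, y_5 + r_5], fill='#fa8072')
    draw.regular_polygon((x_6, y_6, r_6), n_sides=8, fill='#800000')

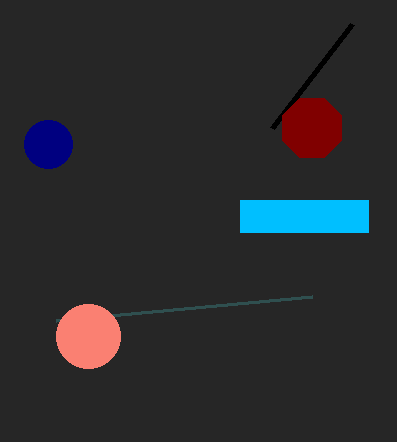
x_1 = 48; y_1 = 144; r_1 = 24; x1_2 = 352; y1_2 = 24; x0_3 = 240; y0_3 = 200; x1_3 = 368; y1_3 = 232; x0_4 = 56; y0_4 = 320; x_5 = 88; y_5 = 336; r_5 = 32; x_6 = 312; y_6 = 128; r_6 = 32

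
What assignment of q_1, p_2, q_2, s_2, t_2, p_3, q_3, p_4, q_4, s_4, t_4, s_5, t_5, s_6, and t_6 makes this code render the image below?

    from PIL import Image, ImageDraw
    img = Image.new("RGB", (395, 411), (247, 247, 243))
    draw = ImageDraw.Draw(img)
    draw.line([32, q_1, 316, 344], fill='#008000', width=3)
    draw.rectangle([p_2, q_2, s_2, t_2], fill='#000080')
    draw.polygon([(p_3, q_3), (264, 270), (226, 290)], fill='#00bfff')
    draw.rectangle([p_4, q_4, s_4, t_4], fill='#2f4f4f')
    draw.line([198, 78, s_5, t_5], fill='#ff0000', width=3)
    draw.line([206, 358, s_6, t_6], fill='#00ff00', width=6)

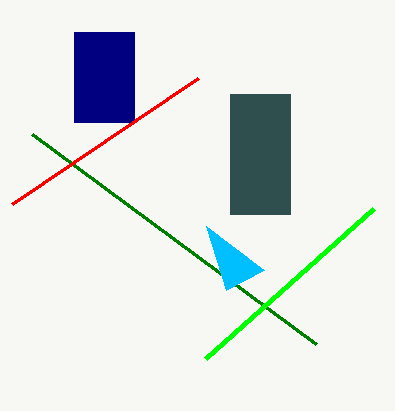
q_1 = 134, p_2 = 74, q_2 = 32, s_2 = 134, t_2 = 122, p_3 = 206, q_3 = 226, p_4 = 230, q_4 = 94, s_4 = 290, t_4 = 214, s_5 = 12, t_5 = 204, s_6 = 374, t_6 = 208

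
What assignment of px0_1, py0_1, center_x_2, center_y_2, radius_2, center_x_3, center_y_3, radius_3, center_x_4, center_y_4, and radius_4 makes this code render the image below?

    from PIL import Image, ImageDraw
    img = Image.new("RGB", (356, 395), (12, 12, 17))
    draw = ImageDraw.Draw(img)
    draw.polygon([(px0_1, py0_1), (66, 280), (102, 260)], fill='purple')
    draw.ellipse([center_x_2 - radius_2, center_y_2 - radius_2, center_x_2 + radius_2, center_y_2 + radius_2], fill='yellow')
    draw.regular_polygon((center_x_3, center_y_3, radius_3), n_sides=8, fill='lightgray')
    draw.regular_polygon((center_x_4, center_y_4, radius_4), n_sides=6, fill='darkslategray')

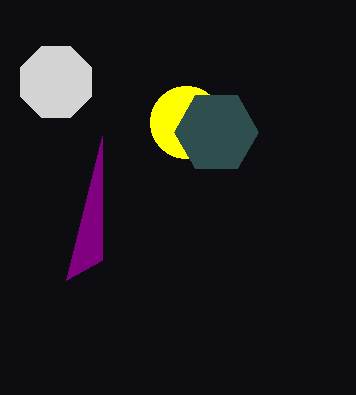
px0_1 = 102
py0_1 = 136
center_x_2 = 186
center_y_2 = 122
radius_2 = 36
center_x_3 = 56
center_y_3 = 82
radius_3 = 38
center_x_4 = 216
center_y_4 = 132
radius_4 = 42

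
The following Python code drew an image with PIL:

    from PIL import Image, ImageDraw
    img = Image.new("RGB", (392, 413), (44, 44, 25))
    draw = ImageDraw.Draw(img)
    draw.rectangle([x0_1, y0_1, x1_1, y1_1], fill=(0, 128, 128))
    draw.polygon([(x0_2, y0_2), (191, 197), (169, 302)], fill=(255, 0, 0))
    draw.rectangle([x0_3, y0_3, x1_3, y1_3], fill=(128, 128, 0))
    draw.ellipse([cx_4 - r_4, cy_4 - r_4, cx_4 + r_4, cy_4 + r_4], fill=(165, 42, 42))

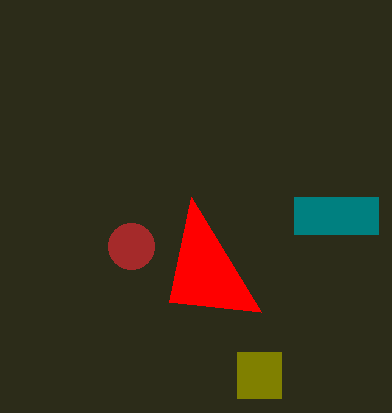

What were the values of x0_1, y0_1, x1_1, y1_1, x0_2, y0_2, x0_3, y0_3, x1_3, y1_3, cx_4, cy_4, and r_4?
x0_1 = 294, y0_1 = 197, x1_1 = 378, y1_1 = 234, x0_2 = 261, y0_2 = 312, x0_3 = 237, y0_3 = 352, x1_3 = 281, y1_3 = 398, cx_4 = 131, cy_4 = 246, r_4 = 23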